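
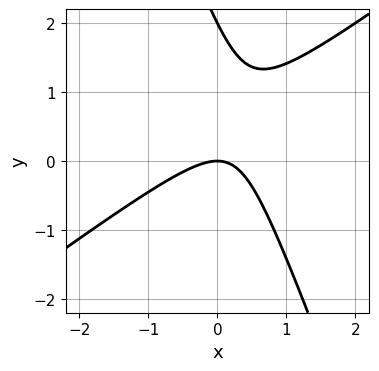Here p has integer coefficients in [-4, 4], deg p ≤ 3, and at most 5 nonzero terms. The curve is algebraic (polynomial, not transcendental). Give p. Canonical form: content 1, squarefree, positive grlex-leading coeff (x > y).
2*x^2 - 2*x*y - y^2 + 2*y

1. The degree is 2 — no degree-1 curve has this shape.
2. Observable constraints: the y-axis gridline crossings are at y ∈ {0, 2}; one x-axis crossing is at x = 0.
3. Solving for integer coefficients yields p as stated.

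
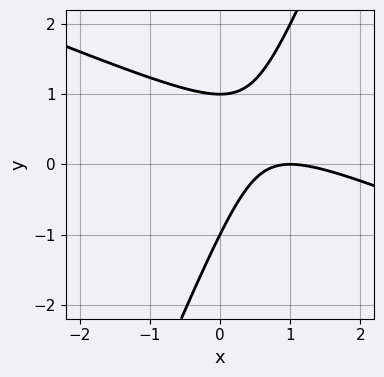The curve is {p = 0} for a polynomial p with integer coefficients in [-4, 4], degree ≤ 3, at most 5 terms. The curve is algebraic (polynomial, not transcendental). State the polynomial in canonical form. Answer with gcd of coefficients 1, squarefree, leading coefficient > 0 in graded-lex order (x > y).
x^2 + 2*x*y - y^2 - 2*x + 1

Degree: no degree-1 curve has this shape, so deg p = 2.
Reading off the gridlines: one x-axis crossing is at x = 1; among the integer gridlines, it crosses the y-axis at y ∈ {-1, 1}.
Matching integer coefficients to the picture gives p.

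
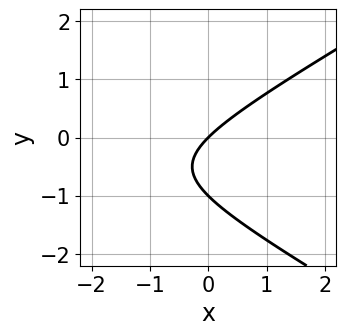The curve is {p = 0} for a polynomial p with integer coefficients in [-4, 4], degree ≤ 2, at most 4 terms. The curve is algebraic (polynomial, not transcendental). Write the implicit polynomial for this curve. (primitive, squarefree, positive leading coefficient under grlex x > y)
x^2 - 3*y^2 + 3*x - 3*y

(a) deg p = 2.
(b) From the axis intercepts and sections: one x-axis crossing is at x = 0; the y-axis gridline crossings are at y ∈ {-1, 0}.
(c) The integer polynomial consistent with all of this is the stated p.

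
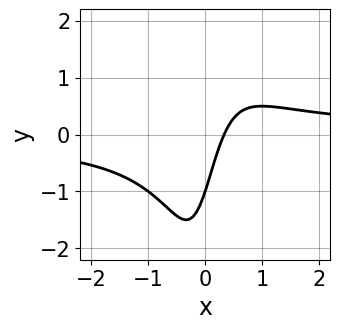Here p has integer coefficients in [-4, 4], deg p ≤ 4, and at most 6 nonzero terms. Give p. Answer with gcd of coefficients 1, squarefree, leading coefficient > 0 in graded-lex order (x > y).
3*x^2*y - 3*x + y + 1

1. deg p = 3. No degree-2 curve has this shape.
2. From the axis intercepts and sections: it meets the y-axis at y = -1 (among the integer gridlines).
3. Assembling these constraints gives the stated polynomial.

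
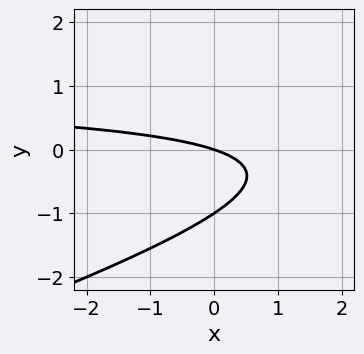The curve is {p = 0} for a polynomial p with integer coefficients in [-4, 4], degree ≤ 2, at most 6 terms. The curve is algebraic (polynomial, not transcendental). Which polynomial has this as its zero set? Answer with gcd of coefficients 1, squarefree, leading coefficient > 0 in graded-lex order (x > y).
x*y - 3*y^2 - x - 3*y

1. Degree: no degree-1 curve has this shape, so deg p = 2.
2. Against the integer gridlines: it crosses the x-axis at the gridline x = 0; among the integer gridlines, it crosses the y-axis at y ∈ {-1, 0}.
3. Solving for integer coefficients yields p as stated.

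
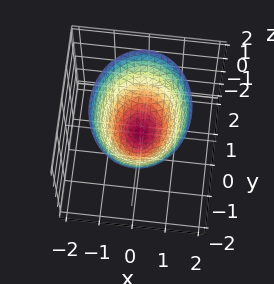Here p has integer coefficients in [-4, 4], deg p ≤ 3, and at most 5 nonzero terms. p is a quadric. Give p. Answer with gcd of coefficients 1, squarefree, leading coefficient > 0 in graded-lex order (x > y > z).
1. deg p = 2. A paraboloid; a quadric.
2. Symmetries: it's symmetric under y → −y, forcing even powers of y; it's symmetric under x → −x, forcing even powers of x.
3. Reading off the gridlines: it crosses the z-axis at the gridline z = 0; it crosses the y-axis at the gridline y = 0.
4. Together with the visible shape, these determine p as stated.

3*x^2 + 2*y^2 - 3*z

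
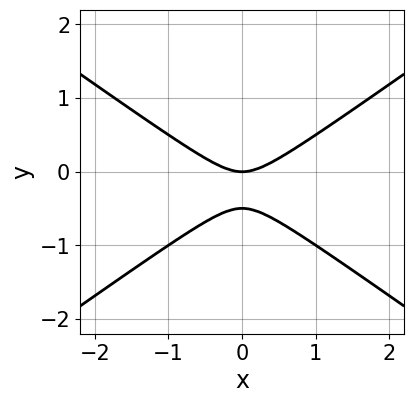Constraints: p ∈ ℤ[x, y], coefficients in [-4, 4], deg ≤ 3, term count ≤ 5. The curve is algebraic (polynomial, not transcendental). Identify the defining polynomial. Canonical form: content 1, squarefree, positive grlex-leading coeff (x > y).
Degree: a generic line meets the curve in up to 2 points, so deg p = 2.
Symmetries: it's symmetric under x → −x, forcing even powers of x.
Observable constraints: it meets the y-axis at y = 0 (among the integer gridlines); one x-axis crossing is at x = 0.
Together with the visible shape, these determine p as stated.

x^2 - 2*y^2 - y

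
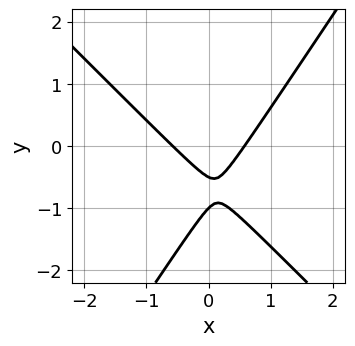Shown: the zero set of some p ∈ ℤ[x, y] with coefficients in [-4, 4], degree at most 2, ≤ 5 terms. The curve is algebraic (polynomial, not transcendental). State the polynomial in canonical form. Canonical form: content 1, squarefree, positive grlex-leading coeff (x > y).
(a) Degree: no degree-1 curve has this shape, so deg p = 2.
(b) Checking where it meets the axes: one y-axis crossing is at y = -1.
(c) Matching integer coefficients to the picture gives p.

3*x^2 + x*y - 2*y^2 - 3*y - 1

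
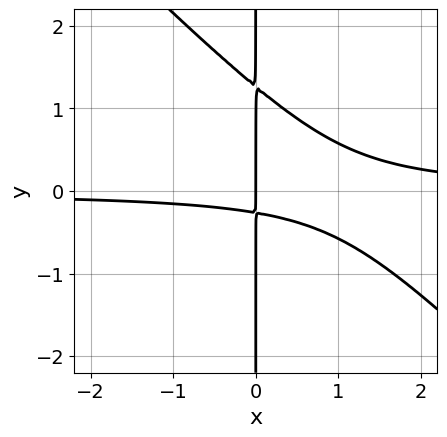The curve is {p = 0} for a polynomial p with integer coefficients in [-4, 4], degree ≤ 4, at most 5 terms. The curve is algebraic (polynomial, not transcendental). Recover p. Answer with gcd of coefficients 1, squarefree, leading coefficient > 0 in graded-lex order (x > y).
First, degree: the shape is more complex than any degree-2 curve, so deg p = 3.
Next, against the integer gridlines: it crosses the x-axis at the gridline x = 0; the visible y-axis segment lies entirely on the curve.
Finally, the integer polynomial consistent with all of this is the stated p.

3*x^2*y + 3*x*y^2 - 3*x*y - x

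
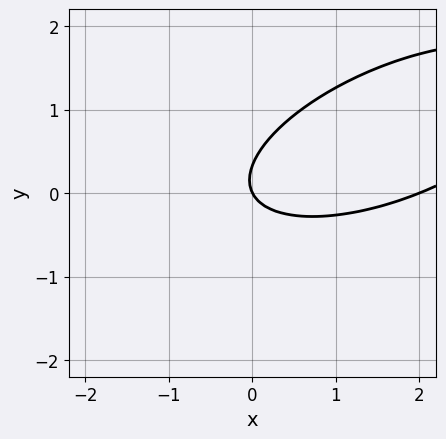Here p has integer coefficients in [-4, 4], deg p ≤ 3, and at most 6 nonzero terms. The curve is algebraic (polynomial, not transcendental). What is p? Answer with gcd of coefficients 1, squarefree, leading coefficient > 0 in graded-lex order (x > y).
x^2 - 2*x*y + 3*y^2 - 2*x - y

(a) deg p = 2. The shape is more complex than any degree-1 curve.
(b) From the visible intercepts: it meets the y-axis at y = 0 (among the integer gridlines); the x-axis gridline crossings are at x ∈ {0, 2}.
(c) Assembling these constraints gives the stated polynomial.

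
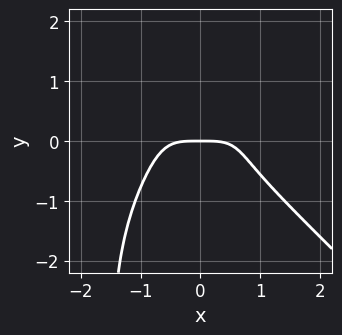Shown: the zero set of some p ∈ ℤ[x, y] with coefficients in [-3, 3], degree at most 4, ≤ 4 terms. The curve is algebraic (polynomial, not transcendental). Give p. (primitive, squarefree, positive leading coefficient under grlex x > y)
First, deg p = 4. A generic line meets the curve in up to 4 points.
Next, from the visible intercepts: one x-axis crossing is at x = 0; it meets the y-axis at y = 0 (among the integer gridlines).
Finally, the integer polynomial consistent with all of this is the stated p.

2*x^4 + 2*x*y^3 + 3*y^3 + 2*y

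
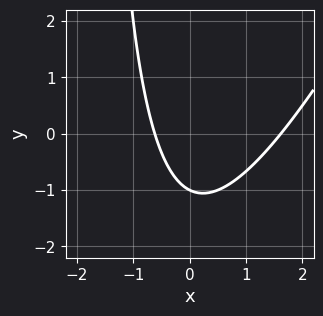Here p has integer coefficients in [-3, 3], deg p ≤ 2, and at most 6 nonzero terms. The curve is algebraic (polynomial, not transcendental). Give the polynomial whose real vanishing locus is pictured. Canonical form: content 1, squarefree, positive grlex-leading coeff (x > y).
Degree: no degree-1 curve has this shape, so deg p = 2.
Checking where it meets the axes: it crosses the y-axis at the gridline y = -1.
These observations pin down the coefficients.

2*x^2 - x*y - 2*x - 2*y - 2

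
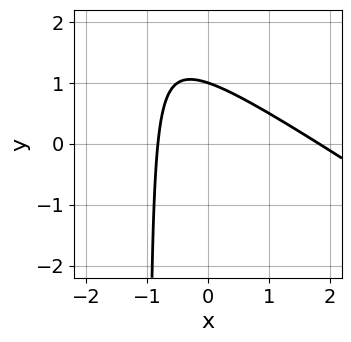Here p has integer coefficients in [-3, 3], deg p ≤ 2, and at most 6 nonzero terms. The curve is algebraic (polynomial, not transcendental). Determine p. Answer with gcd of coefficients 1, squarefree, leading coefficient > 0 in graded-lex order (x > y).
1. deg p = 2.
2. Against the integer gridlines: it crosses the y-axis at the gridline y = 1.
3. These observations pin down the coefficients.

2*x^2 + 3*x*y - 2*x + 3*y - 3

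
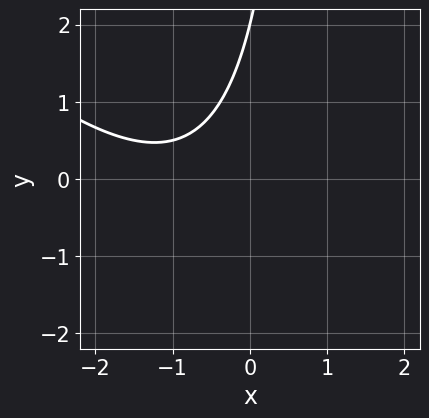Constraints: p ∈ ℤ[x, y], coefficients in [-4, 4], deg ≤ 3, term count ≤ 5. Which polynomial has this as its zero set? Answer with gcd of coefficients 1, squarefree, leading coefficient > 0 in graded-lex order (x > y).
First, deg p = 2. No degree-1 curve has this shape.
Then, from the visible intercepts: no x-intercept at any integer in the box; one y-axis crossing is at y = 2.
Finally, fitting integer coefficients to these (and the overall shape) gives p.

x^2 + x*y + 2*x - y + 2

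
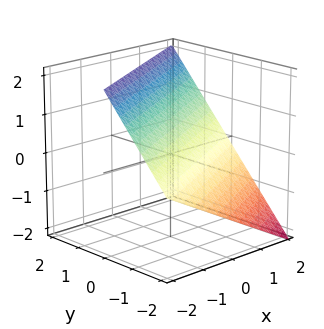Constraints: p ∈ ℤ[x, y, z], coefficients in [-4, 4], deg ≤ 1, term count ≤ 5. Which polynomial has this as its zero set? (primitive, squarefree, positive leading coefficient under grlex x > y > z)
x - 2*y + 2*z - 2

First, degree: every cross-section is a straight line — this is a plane, so deg p = 1.
Next, from the axis intercepts and sections: it meets the z-axis at z = 1 (among the integer gridlines); it crosses the y-axis at the gridline y = -1.
Finally, matching integer coefficients to the picture gives p.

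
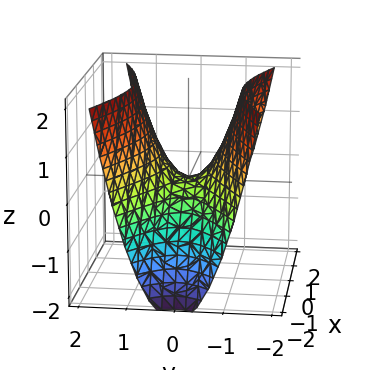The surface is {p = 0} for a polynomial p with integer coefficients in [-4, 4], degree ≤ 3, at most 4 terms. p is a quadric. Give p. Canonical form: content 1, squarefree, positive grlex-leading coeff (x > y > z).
First, deg p = 2. A hyperbolic paraboloid; a quadric.
Then, symmetries: mirror symmetry x ↦ −x ⇒ only even powers of x; it's symmetric under y → −y, forcing even powers of y.
Next, from the visible intercepts: it crosses the z-axis at the gridline z = 0; it meets the y-axis at y = 0 (among the integer gridlines); it crosses the x-axis at the gridline x = 0.
Finally, the integer polynomial consistent with all of this is the stated p.

x^2 - 3*y^2 + 2*z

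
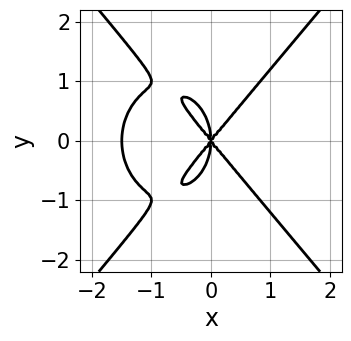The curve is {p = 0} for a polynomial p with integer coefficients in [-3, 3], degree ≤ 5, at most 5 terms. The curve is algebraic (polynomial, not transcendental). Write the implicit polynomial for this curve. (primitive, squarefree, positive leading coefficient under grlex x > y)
1. Degree: a generic line meets the curve in up to 4 points, so deg p = 4.
2. Symmetries: mirror symmetry y ↦ −y ⇒ only even powers of y.
3. Reading off the gridlines: one y-axis crossing is at y = 0; it crosses the x-axis at the gridline x = 0.
4. Together with the visible shape, these determine p as stated.

2*x^4 - y^4 + 3*x^3 - 2*x*y^2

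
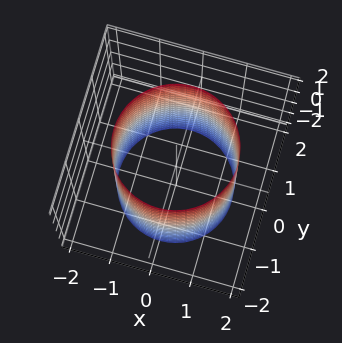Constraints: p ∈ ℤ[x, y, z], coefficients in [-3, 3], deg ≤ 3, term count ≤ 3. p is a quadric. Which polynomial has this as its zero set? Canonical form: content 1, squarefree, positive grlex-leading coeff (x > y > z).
(a) Degree: a cylinder; a quadric, so deg p = 2.
(b) Symmetry: the surface is invariant under rotation about z: p = q(x² + y², z); it's symmetric under z → −z, forcing even powers of z.
(c) From the visible intercepts: the surface avoids every integer z-axis point in the box; a circular section at z = 1 has radius between 1 and 2.
(d) Matching integer coefficients to the picture gives p.

x^2 + y^2 - 2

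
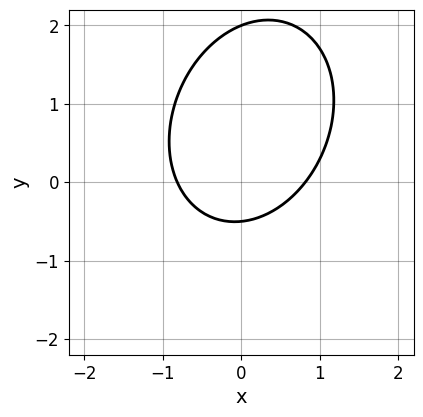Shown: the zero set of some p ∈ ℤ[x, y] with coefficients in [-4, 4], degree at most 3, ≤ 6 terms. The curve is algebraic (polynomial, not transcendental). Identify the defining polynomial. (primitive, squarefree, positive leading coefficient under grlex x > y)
The degree is 2 — a generic line meets the curve in up to 2 points.
Reading off the gridlines: one y-axis crossing is at y = 2.
Putting this together gives p.

3*x^2 - x*y + 2*y^2 - 3*y - 2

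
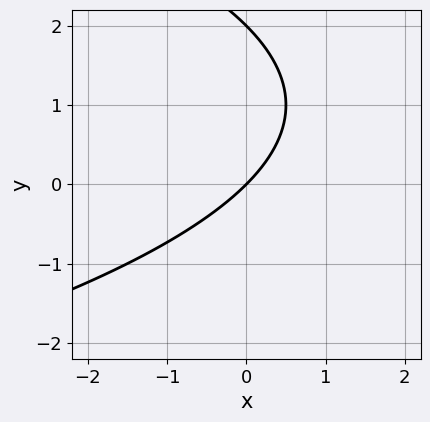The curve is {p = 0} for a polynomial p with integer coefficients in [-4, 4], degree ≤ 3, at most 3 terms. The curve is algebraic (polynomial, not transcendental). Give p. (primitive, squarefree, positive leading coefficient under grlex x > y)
y^2 + 2*x - 2*y

Degree: a generic line meets the curve in up to 2 points, so deg p = 2.
Checking where it meets the axes: the y-axis gridline crossings are at y ∈ {0, 2}; it crosses the x-axis at the gridline x = 0.
Matching integer coefficients to the picture gives p.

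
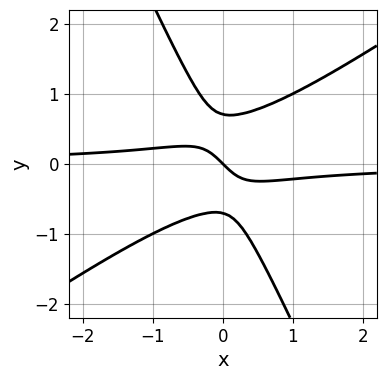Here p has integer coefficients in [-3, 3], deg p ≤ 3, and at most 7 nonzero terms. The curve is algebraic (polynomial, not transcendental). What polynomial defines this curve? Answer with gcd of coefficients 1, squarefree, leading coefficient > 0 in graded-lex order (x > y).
Degree: a generic line meets the curve in up to 3 points, so deg p = 3.
Observable constraints: it crosses the x-axis at the gridline x = 0; it meets the y-axis at y = 0 (among the integer gridlines).
Matching integer coefficients to the picture gives p.

3*x^2*y - 3*x*y^2 - 2*y^3 + x + y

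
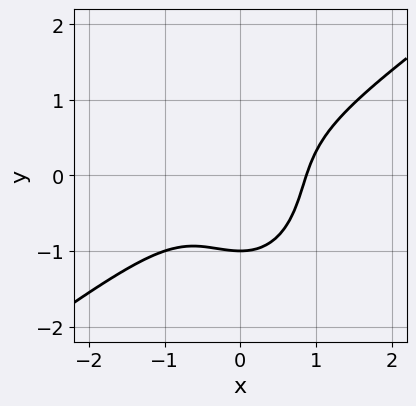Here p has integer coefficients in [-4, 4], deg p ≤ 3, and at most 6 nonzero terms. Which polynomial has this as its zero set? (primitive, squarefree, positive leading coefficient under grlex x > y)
(a) The degree is 3 — a generic line meets the curve in up to 3 points.
(b) Checking where it meets the axes: it crosses the y-axis at the gridline y = -1.
(c) Together with the visible shape, these determine p as stated.

3*x^3 - 3*x^2*y - 2*y^3 - 2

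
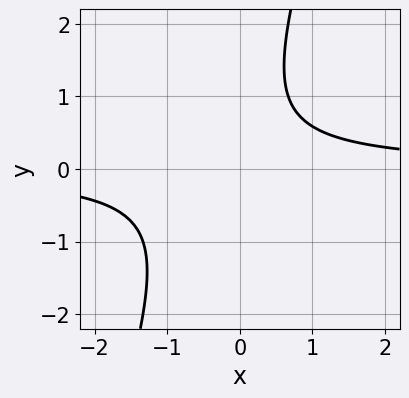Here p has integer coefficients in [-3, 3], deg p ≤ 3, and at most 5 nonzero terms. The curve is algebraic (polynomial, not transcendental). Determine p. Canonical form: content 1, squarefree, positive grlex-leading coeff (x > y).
1. The degree is 2 — the shape is more complex than any degree-1 curve.
2. From the visible intercepts: no y-intercept at any integer in the box; the curve avoids every integer x-axis point in the box.
3. Solving for integer coefficients yields p as stated.

3*x*y - y^2 + y - 2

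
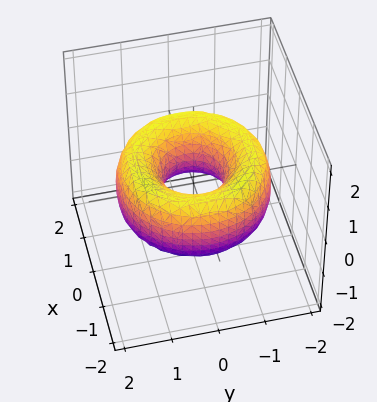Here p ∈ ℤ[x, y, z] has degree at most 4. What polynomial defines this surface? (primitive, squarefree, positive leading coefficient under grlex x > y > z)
x^4 + 2*x^2*y^2 + y^4 - 3*x^2 - 3*y^2 + 2*z^2 + 1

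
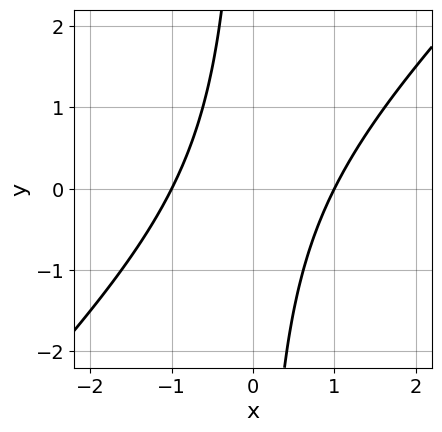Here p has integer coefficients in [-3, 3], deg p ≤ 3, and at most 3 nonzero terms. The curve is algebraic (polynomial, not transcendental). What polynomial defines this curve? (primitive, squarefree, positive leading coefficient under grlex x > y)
(a) The degree is 2 — a generic line meets the curve in up to 2 points.
(b) Against the integer gridlines: among the integer gridlines, it crosses the x-axis at x ∈ {-1, 1}; it misses every integer gridline on the y-axis.
(c) Together with the visible shape, these determine p as stated.

x^2 - x*y - 1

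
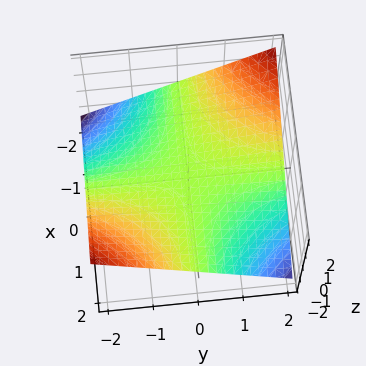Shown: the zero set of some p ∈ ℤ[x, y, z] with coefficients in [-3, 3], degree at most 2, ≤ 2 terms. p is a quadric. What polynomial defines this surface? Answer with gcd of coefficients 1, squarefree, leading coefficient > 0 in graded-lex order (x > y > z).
x*y + 3*z

First, the degree is 2 — a saddle surface; a quadric.
Next, observable constraints: one z-axis crossing is at z = 0; the visible x-axis segment lies entirely on the surface; the visible y-axis segment lies entirely on the surface.
Finally, assembling these constraints gives the stated polynomial.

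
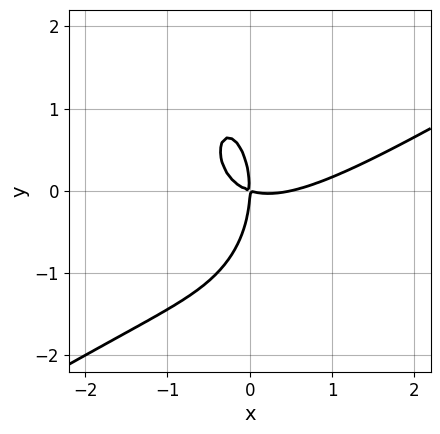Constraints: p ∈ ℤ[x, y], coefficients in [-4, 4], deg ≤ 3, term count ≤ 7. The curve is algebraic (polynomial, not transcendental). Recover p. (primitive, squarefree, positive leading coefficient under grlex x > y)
2*x^3 - 3*x^2*y - y^3 - x^2 - 3*x*y

deg p = 3.
From the axis intercepts and sections: one y-axis crossing is at y = 0; it meets the x-axis at x = 0 (among the integer gridlines).
These observations pin down the coefficients.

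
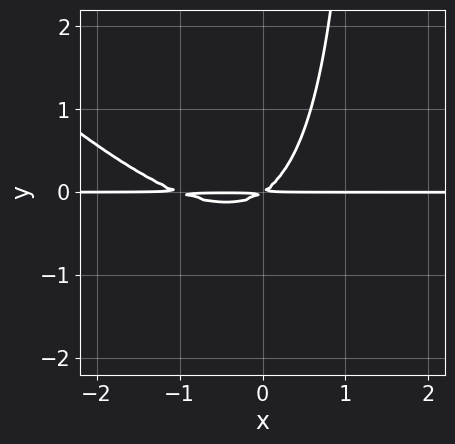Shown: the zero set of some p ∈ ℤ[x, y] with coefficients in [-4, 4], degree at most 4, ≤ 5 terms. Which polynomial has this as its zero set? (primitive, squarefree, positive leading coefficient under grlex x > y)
1. Degree: no degree-2 curve has this shape, so deg p = 3.
2. From the visible intercepts: the visible x-axis segment lies entirely on the curve.
3. Matching integer coefficients to the picture gives p.

2*x^2*y + 2*x*y^2 + 2*x*y - 3*y^2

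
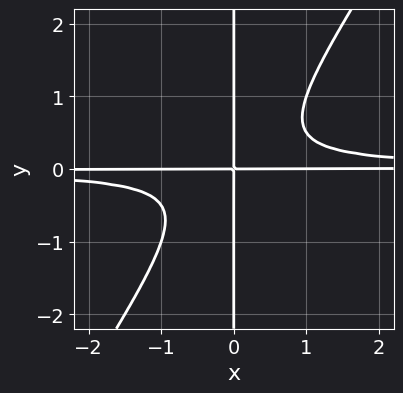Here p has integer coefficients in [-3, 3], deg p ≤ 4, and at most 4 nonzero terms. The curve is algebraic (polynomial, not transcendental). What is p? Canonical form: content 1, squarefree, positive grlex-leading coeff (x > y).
3*x^2*y^2 - 2*x*y^3 - x*y

Degree: a generic line meets the curve in up to 4 points, so deg p = 4.
Checking where it meets the axes: every point of the x-axis in the box is on the curve; every point of the y-axis in the box is on the curve.
Solving for integer coefficients yields p as stated.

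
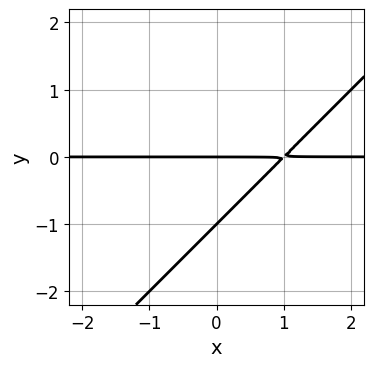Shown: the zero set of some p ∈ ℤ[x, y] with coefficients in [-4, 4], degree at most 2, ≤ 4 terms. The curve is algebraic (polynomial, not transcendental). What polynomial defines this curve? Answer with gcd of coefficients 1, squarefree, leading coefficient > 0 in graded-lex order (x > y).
(a) The degree is 2 — the shape is more complex than any degree-1 curve.
(b) Against the integer gridlines: the y-axis gridline crossings are at y ∈ {-1, 0}; every point of the x-axis in the box is on the curve.
(c) Solving for integer coefficients yields p as stated.

x*y - y^2 - y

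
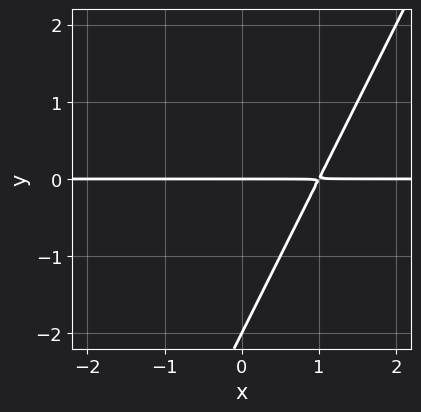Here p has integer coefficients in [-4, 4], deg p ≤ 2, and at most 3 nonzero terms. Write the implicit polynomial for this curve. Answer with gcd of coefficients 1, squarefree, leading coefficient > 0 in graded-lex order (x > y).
deg p = 2.
Reading off the gridlines: the y-axis gridline crossings are at y ∈ {-2, 0}; the visible x-axis segment lies entirely on the curve.
The integer polynomial consistent with all of this is the stated p.

2*x*y - y^2 - 2*y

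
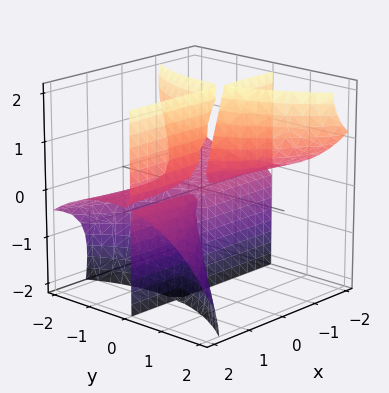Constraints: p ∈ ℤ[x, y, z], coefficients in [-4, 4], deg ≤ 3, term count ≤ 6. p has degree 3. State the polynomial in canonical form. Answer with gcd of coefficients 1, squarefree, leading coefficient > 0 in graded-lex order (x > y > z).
3*x*y*z + y^3 + y*z^2 + y^2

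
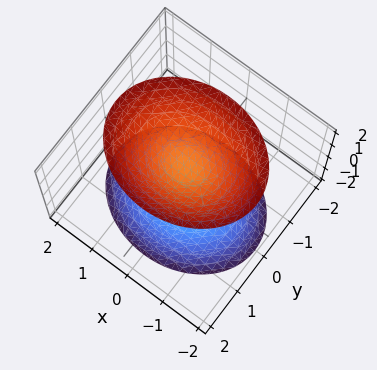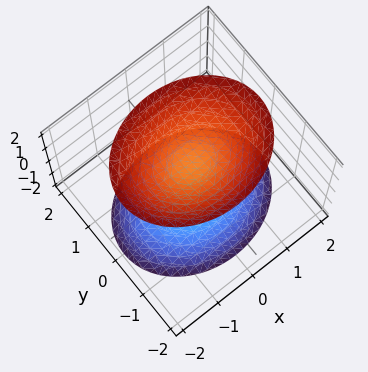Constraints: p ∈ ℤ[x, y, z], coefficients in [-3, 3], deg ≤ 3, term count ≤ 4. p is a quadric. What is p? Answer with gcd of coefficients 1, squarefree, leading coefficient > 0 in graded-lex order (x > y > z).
(a) I count 2 distinct pieces. Treating them together as one polynomial.
(b) Degree: two sheets facing apart; a quadric, so deg p = 2.
(c) Symmetries: it's symmetric under x → −x, forcing even powers of x; the y ↦ −y reflection is a symmetry, so y appears only in even powers; it's symmetric under z → −z, forcing even powers of z.
(d) From the axis intercepts and sections: it misses every integer gridline on the x-axis; the z-axis gridline crossings are at z ∈ {-1, 1}; it misses every integer gridline on the y-axis.
(e) These observations pin down the coefficients.

2*x^2 + 3*y^2 - 2*z^2 + 2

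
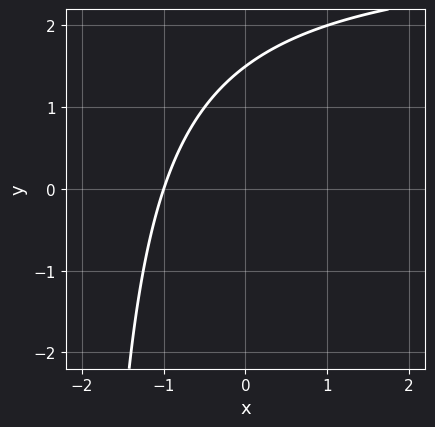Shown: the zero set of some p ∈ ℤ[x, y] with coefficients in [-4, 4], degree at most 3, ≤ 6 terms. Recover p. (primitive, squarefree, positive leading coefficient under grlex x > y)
x*y - 3*x + 2*y - 3

The degree is 2 — a generic line meets the curve in up to 2 points.
From the axis intercepts and sections: it crosses the x-axis at the gridline x = -1.
Assembling these constraints gives the stated polynomial.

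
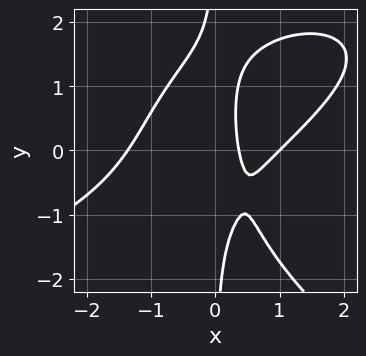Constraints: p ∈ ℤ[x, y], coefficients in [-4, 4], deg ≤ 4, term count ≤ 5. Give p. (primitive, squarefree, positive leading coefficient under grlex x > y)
x*y^3 + 2*x^3 - 3*x^2*y - 3*x + 1

(a) Degree: a generic line meets the curve in up to 4 points, so deg p = 4.
(b) From the visible intercepts: the curve avoids every integer y-axis point in the box; one x-axis crossing is at x = 1.
(c) The integer polynomial consistent with all of this is the stated p.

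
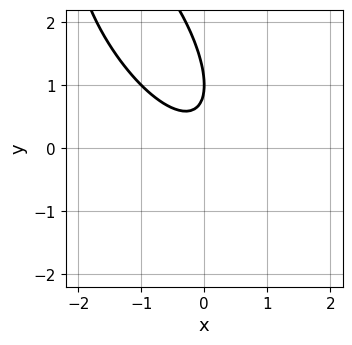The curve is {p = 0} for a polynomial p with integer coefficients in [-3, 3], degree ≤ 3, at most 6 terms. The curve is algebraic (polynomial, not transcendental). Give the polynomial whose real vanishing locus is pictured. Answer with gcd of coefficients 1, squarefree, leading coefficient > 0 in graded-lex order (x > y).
1. The degree is 2 — a generic line meets the curve in up to 2 points.
2. From the axis intercepts and sections: it meets the y-axis at y = 1 (among the integer gridlines); no x-intercept at any integer in the box.
3. Putting this together gives p.

2*x^2 + 2*x*y + y^2 - 2*y + 1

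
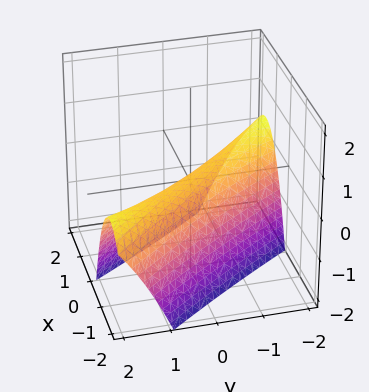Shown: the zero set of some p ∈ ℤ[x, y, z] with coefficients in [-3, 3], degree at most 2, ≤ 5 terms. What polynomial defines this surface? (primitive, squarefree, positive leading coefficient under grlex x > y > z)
First, degree: a generic line meets the surface in up to 2 points, so deg p = 2.
Then, from the visible intercepts: it crosses the x-axis at the gridline x = 0; one y-axis crossing is at y = 0.
Finally, solving for integer coefficients yields p as stated.

2*x^2 + 3*x*y + y^2 + 2*z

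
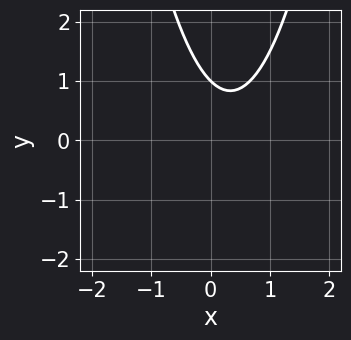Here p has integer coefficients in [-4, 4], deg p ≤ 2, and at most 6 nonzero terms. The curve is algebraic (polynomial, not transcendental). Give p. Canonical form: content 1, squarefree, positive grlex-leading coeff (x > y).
1. Degree: the shape is more complex than any degree-1 curve, so deg p = 2.
2. From the axis intercepts and sections: the curve avoids every integer x-axis point in the box; it meets the y-axis at y = 1 (among the integer gridlines).
3. The integer polynomial consistent with all of this is the stated p.

3*x^2 - 2*x - 2*y + 2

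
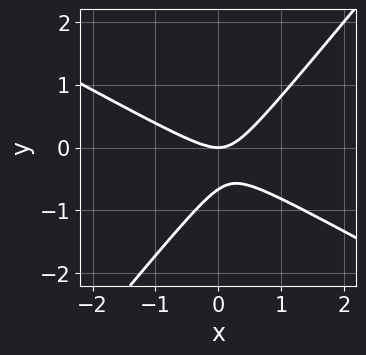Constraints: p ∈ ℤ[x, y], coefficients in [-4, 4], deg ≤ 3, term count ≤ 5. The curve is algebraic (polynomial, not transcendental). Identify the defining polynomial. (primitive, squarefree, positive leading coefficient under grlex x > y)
First, degree: no degree-1 curve has this shape, so deg p = 2.
Then, checking where it meets the axes: it crosses the y-axis at the gridline y = 0; one x-axis crossing is at x = 0.
Finally, fitting integer coefficients to these (and the overall shape) gives p.

2*x^2 + 2*x*y - 3*y^2 - 2*y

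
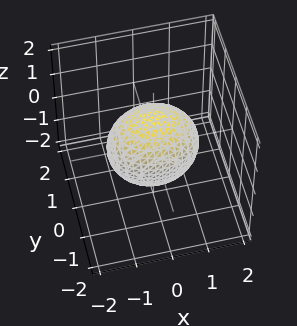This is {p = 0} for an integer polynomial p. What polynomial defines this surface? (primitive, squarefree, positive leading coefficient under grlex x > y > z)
2*x^2 + 3*y^2 + 2*z^2 - 3

(a) Degree: a closed, bounded, convex surface; a quadric, so deg p = 2.
(b) Symmetries: it's symmetric under y → −y, forcing even powers of y; the z ↦ −z reflection is a symmetry, so z appears only in even powers; the x ↦ −x reflection is a symmetry, so x appears only in even powers.
(c) From the axis intercepts and sections: among the integer gridlines, it crosses the y-axis at y ∈ {-1, 1}.
(d) Together with the visible shape, these determine p as stated.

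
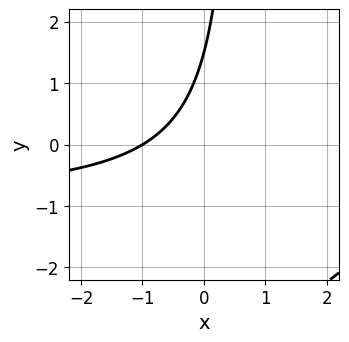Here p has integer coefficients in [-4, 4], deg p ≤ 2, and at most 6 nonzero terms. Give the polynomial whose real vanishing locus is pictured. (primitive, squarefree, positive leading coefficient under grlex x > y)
3*x*y + 3*x - 2*y + 3

(a) Degree: the shape is more complex than any degree-1 curve, so deg p = 2.
(b) From the visible intercepts: one x-axis crossing is at x = -1.
(c) Putting this together gives p.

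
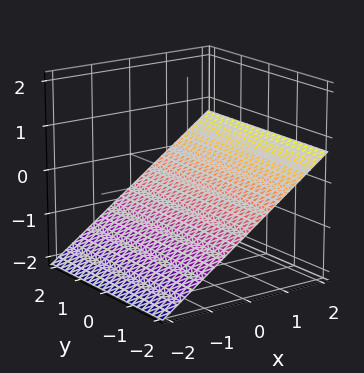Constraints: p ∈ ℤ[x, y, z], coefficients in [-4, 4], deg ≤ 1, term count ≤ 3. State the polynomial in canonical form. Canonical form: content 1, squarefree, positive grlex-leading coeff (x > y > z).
1. Degree: the surface is flat (a plane), so deg p = 1.
2. From the visible intercepts: one x-axis crossing is at x = 1; it misses every integer gridline on the y-axis.
3. Putting this together gives p.

2*x - 3*z - 2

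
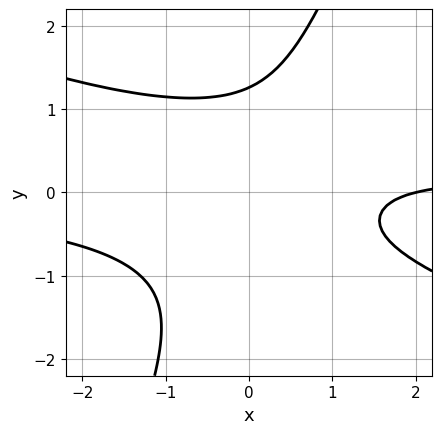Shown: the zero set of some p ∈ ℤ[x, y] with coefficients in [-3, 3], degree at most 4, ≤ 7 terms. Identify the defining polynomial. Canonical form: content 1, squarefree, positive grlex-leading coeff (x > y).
1. The degree is 3 — a generic line meets the curve in up to 3 points.
2. From the axis intercepts and sections: it meets the x-axis at x = 2 (among the integer gridlines).
3. The integer polynomial consistent with all of this is the stated p.

x^2*y + 2*x*y^2 - y^3 - x + 2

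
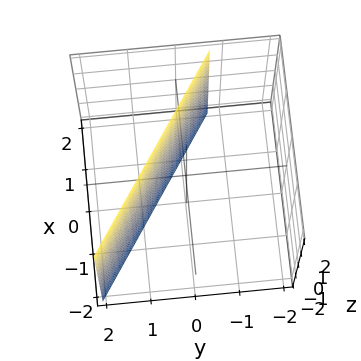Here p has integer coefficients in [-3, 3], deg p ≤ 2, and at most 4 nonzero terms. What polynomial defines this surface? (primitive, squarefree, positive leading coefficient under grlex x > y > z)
1. deg p = 1. Every cross-section is a straight line — this is a plane.
2. From the visible intercepts: no z-intercept at any integer in the box; one x-axis crossing is at x = 1.
3. The integer polynomial consistent with all of this is the stated p.

2*x + 3*y - 2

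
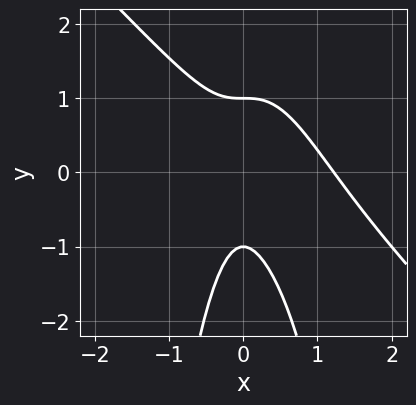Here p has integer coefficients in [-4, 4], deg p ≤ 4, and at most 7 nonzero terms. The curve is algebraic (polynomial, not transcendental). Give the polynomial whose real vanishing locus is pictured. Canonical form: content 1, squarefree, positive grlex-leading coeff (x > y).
Degree: no degree-2 curve has this shape, so deg p = 3.
From the axis intercepts and sections: among the integer gridlines, it crosses the y-axis at y ∈ {-1, 1}.
Together with the visible shape, these determine p as stated.

3*x^3 + 3*x^2*y - 3*x^2 + y^2 - 1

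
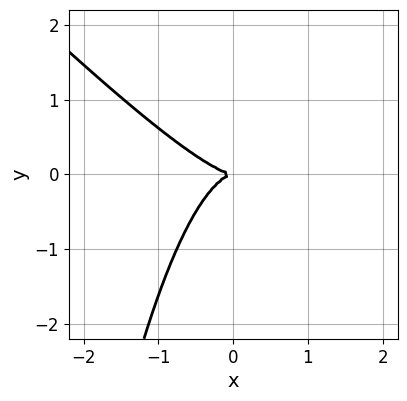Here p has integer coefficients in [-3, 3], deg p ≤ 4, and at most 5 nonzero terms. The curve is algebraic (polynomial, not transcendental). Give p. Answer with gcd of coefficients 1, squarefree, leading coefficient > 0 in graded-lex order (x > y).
x^3 + x^2*y + y^2

First, degree: no degree-2 curve has this shape, so deg p = 3.
Next, reading off the gridlines: it crosses the y-axis at the gridline y = 0; it meets the x-axis at x = 0 (among the integer gridlines).
Finally, together with the visible shape, these determine p as stated.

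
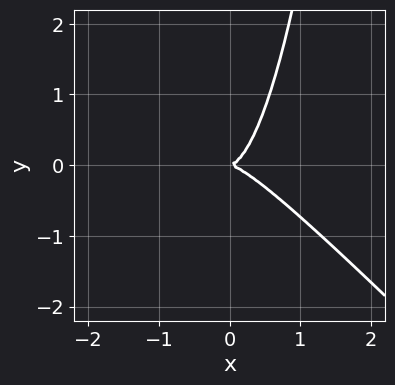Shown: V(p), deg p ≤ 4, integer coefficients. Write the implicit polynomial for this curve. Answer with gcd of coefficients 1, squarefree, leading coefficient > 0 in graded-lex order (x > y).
2*x^3 + 2*x^2*y - y^2

1. deg p = 3.
2. Against the integer gridlines: one x-axis crossing is at x = 0; one y-axis crossing is at y = 0.
3. Assembling these constraints gives the stated polynomial.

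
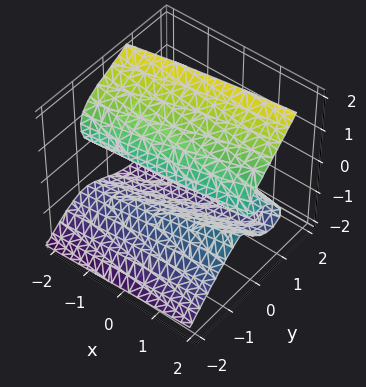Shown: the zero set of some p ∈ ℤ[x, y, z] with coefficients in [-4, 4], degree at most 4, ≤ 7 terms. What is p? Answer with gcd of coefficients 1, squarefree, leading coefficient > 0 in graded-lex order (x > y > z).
(a) Degree: a generic line meets the surface in up to 3 points, so deg p = 3.
(b) Observable constraints: the visible x-axis segment lies entirely on the surface; it meets the y-axis at y = 0 (among the integer gridlines); it crosses the z-axis at the gridline z = 0.
(c) The integer polynomial consistent with all of this is the stated p.

2*y^3 - 2*z^3 - x*z + 3*y*z + 3*z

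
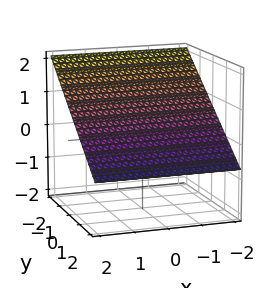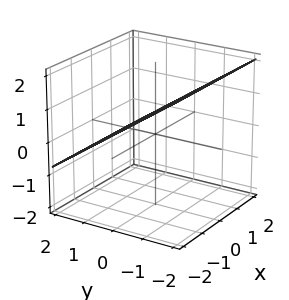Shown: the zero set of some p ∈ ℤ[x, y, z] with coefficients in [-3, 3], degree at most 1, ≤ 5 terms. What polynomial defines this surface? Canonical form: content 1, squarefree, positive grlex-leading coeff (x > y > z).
2*y + 3*z - 2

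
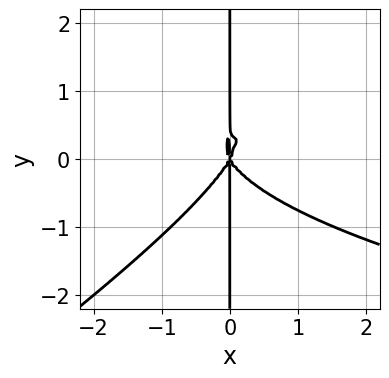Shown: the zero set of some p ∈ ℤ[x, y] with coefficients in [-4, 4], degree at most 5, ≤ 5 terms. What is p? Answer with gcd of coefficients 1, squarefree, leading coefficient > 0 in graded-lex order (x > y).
First, deg p = 4. The shape is more complex than any degree-3 curve.
Then, checking where it meets the axes: it crosses the x-axis at the gridline x = 0; the visible y-axis segment lies entirely on the curve.
Finally, fitting integer coefficients to these (and the overall shape) gives p.

2*x^2*y^2 - 3*x*y^3 - 3*x^3 + x*y^2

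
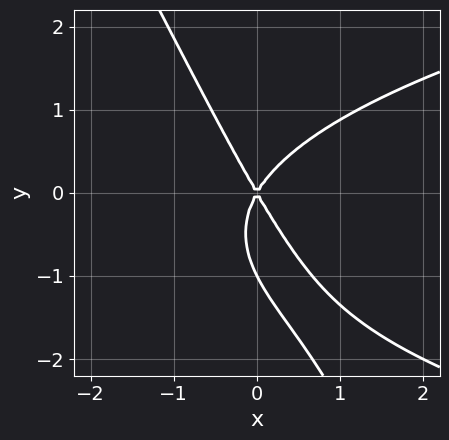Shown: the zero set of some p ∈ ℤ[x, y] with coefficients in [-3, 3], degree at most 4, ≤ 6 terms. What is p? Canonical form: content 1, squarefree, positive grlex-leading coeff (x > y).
Degree: the shape is more complex than any degree-2 curve, so deg p = 3.
From the visible intercepts: among the integer gridlines, it crosses the y-axis at y ∈ {-1, 0}; one x-axis crossing is at x = 0.
Assembling these constraints gives the stated polynomial.

2*x*y^2 + y^3 - 3*x^2 + y^2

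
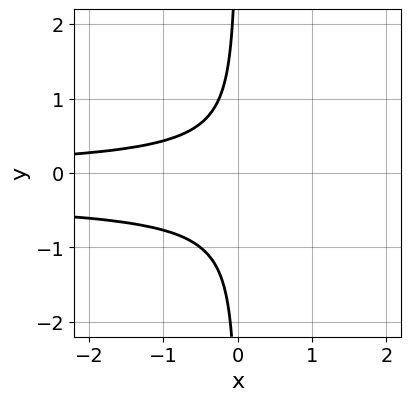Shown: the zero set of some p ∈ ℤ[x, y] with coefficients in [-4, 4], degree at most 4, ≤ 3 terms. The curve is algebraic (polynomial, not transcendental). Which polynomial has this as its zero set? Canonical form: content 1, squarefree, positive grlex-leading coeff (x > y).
3*x*y^2 + x*y + 1

1. The degree is 3 — no degree-2 curve has this shape.
2. From the axis intercepts and sections: the curve avoids every integer y-axis point in the box; it misses every integer gridline on the x-axis.
3. These observations pin down the coefficients.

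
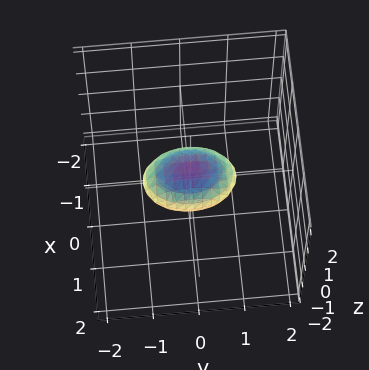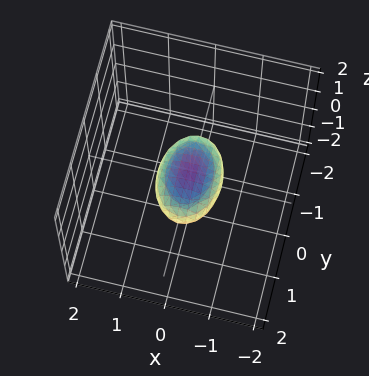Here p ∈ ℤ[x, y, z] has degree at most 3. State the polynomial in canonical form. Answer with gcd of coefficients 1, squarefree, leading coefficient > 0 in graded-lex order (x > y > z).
The degree is 2 — bounded and convex; a quadric.
Symmetries: the x ↦ −x reflection is a symmetry, so x appears only in even powers; the z ↦ −z reflection is a symmetry, so z appears only in even powers; mirror symmetry y ↦ −y ⇒ only even powers of y.
Checking where it meets the axes: the y-axis gridline crossings are at y ∈ {-1, 1}.
Solving for integer coefficients yields p as stated.

2*x^2 + y^2 + 3*z^2 - 1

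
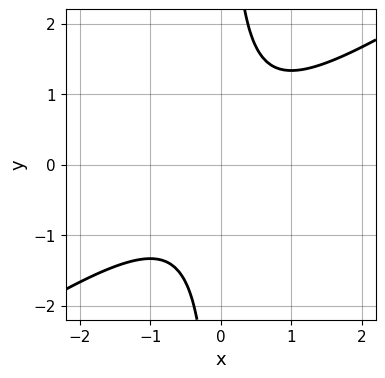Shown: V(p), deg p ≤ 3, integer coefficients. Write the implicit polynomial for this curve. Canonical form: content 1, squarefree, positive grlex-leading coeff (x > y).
First, the degree is 2 — no degree-1 curve has this shape.
Next, observable constraints: the curve avoids every integer x-axis point in the box; it misses every integer gridline on the y-axis.
Finally, fitting integer coefficients to these (and the overall shape) gives p.

2*x^2 - 3*x*y + 2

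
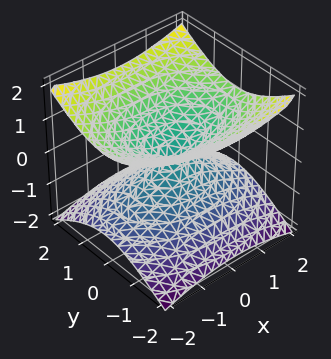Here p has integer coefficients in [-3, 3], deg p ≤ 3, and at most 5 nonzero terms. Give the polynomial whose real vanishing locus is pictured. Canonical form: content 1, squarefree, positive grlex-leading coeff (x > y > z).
x^2 + 2*y^2 - 3*z^2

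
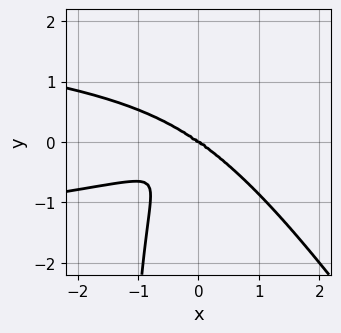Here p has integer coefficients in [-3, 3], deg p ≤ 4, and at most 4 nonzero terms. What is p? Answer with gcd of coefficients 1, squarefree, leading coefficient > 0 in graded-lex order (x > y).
3*x^2*y^2 + 2*x*y^3 + x^3 + 3*y^3

1. deg p = 4. A generic line meets the curve in up to 4 points.
2. Against the integer gridlines: one y-axis crossing is at y = 0; it meets the x-axis at x = 0 (among the integer gridlines).
3. The integer polynomial consistent with all of this is the stated p.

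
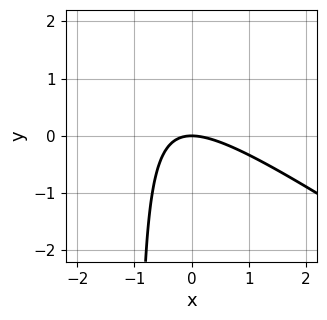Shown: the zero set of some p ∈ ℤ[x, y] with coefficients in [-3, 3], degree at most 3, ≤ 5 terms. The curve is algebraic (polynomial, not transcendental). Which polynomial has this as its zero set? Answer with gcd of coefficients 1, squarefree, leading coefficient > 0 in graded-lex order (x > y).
(a) deg p = 2.
(b) From the axis intercepts and sections: it meets the x-axis at x = 0 (among the integer gridlines); it meets the y-axis at y = 0 (among the integer gridlines).
(c) Matching integer coefficients to the picture gives p.

2*x^2 + 3*x*y + 3*y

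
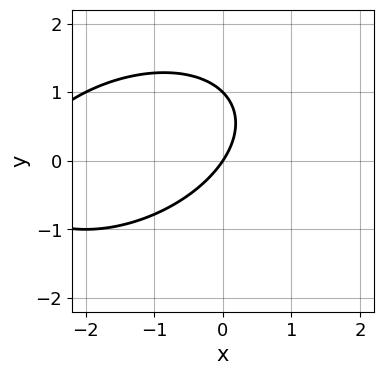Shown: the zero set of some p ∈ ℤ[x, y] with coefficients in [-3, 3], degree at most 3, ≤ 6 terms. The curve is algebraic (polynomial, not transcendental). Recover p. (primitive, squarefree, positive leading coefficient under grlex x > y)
x^2 - x*y + 2*y^2 + 3*x - 2*y

(a) Degree: the shape is more complex than any degree-1 curve, so deg p = 2.
(b) Checking where it meets the axes: among the integer gridlines, it crosses the y-axis at y ∈ {0, 1}; it meets the x-axis at x = 0 (among the integer gridlines).
(c) Fitting integer coefficients to these (and the overall shape) gives p.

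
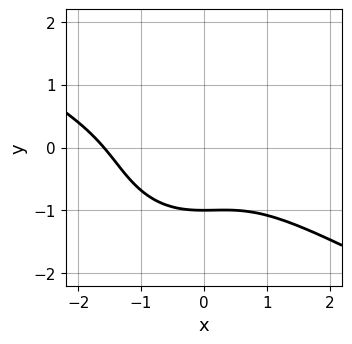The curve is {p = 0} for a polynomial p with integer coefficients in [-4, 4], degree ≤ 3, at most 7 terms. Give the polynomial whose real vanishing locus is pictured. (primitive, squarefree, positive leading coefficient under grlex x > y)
2*x^3 + 3*x^2*y + 3*y^3 + 2*x^2 + 3

The degree is 3 — a generic line meets the curve in up to 3 points.
Observable constraints: it crosses the y-axis at the gridline y = -1.
Matching integer coefficients to the picture gives p.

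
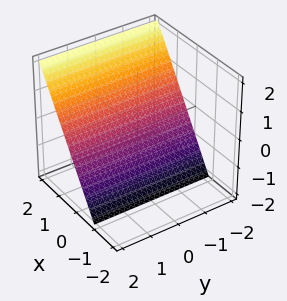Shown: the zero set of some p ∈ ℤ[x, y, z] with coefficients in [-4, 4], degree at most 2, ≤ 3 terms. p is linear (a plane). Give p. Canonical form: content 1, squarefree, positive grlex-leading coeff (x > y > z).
Degree: the surface is flat (a plane), so deg p = 1.
From the visible intercepts: no y-intercept at any integer in the box; it crosses the z-axis at the gridline z = -1.
The integer polynomial consistent with all of this is the stated p.

3*x - 2*z - 2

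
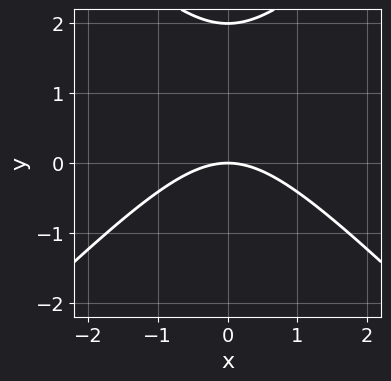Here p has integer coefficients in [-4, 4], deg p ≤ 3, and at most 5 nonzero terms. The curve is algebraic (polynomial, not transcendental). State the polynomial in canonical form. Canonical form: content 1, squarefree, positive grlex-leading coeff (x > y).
First, deg p = 2. The shape is more complex than any degree-1 curve.
Then, symmetries: mirror symmetry x ↦ −x ⇒ only even powers of x.
Then, against the integer gridlines: it crosses the x-axis at the gridline x = 0; among the integer gridlines, it crosses the y-axis at y ∈ {0, 2}.
Finally, solving for integer coefficients yields p as stated.

x^2 - y^2 + 2*y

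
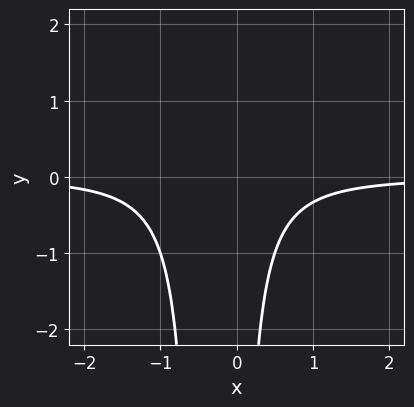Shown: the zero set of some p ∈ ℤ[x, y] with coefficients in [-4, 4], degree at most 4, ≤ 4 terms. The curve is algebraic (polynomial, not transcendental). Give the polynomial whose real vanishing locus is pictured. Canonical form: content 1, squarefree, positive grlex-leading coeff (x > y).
2*x^2*y + x*y + 1

First, the degree is 3 — the shape is more complex than any degree-2 curve.
Next, from the axis intercepts and sections: the curve avoids every integer x-axis point in the box; the curve avoids every integer y-axis point in the box.
Finally, these observations pin down the coefficients.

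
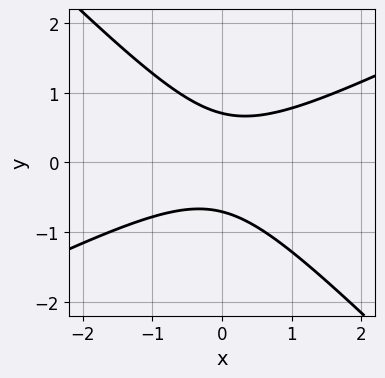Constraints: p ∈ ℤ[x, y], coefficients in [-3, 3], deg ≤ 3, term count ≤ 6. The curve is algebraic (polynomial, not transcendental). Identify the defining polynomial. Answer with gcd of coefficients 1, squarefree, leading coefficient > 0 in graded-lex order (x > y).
x^2 - x*y - 2*y^2 + 1

deg p = 2. The shape is more complex than any degree-1 curve.
From the axis intercepts and sections: the curve avoids every integer x-axis point in the box.
The integer polynomial consistent with all of this is the stated p.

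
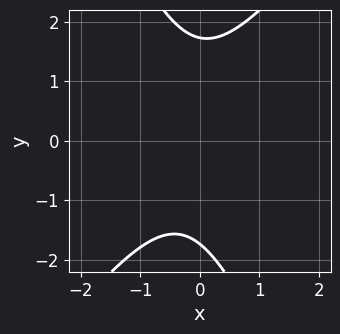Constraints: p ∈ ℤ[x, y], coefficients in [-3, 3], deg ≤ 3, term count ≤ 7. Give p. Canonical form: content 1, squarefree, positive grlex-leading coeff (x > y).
(a) deg p = 2. No degree-1 curve has this shape.
(b) From the visible intercepts: the curve avoids every integer x-axis point in the box.
(c) Solving for integer coefficients yields p as stated.

3*x^2 - x*y - y^2 + x + 3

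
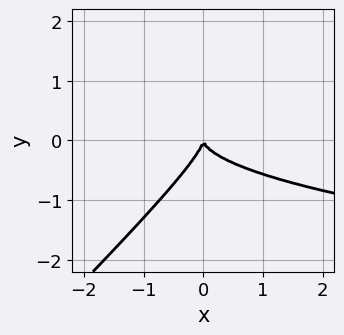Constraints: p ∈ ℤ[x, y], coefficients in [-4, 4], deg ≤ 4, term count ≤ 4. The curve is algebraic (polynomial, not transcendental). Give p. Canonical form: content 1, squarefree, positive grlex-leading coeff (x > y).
1. Degree: no degree-2 curve has this shape, so deg p = 3.
2. Checking where it meets the axes: it meets the x-axis at x = 0 (among the integer gridlines); it crosses the y-axis at the gridline y = 0.
3. Assembling these constraints gives the stated polynomial.

2*x*y^2 - 2*y^3 - x^2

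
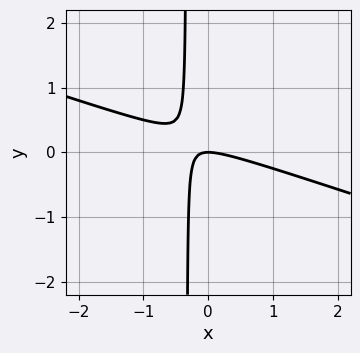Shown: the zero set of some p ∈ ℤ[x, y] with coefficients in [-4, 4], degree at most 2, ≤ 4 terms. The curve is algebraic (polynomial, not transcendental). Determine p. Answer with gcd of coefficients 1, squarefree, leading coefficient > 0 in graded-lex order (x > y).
First, deg p = 2. The shape is more complex than any degree-1 curve.
Next, reading off the gridlines: it meets the y-axis at y = 0 (among the integer gridlines); one x-axis crossing is at x = 0.
Finally, fitting integer coefficients to these (and the overall shape) gives p.

x^2 + 3*x*y + y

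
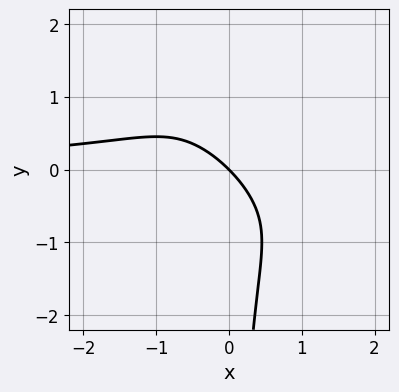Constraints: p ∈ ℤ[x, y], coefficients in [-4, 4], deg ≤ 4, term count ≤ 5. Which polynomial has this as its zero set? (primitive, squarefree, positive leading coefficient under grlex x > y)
3*x^2*y + 3*x*y^2 - 2*x*y + 3*x + 3*y

(a) Degree: the shape is more complex than any degree-2 curve, so deg p = 3.
(b) From the visible intercepts: it meets the y-axis at y = 0 (among the integer gridlines); it crosses the x-axis at the gridline x = 0.
(c) Fitting integer coefficients to these (and the overall shape) gives p.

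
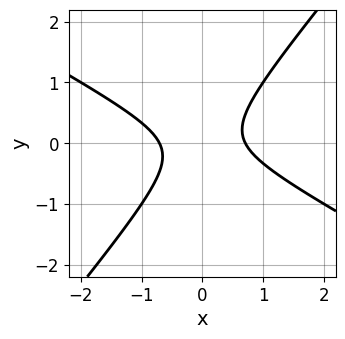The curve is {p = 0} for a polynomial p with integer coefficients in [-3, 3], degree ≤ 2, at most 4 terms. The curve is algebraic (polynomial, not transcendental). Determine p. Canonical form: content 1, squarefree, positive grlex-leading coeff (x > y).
deg p = 2. A generic line meets the curve in up to 2 points.
Reading off the gridlines: it misses every integer gridline on the y-axis.
Putting this together gives p.

2*x^2 + 2*x*y - 3*y^2 - 1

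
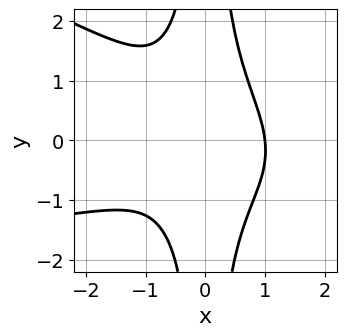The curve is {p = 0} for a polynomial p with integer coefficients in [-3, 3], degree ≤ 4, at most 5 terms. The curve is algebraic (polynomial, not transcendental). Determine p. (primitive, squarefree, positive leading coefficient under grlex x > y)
The degree is 4 — the shape is more complex than any degree-3 curve.
Observable constraints: it misses every integer gridline on the y-axis; it crosses the x-axis at the gridline x = 1.
Matching integer coefficients to the picture gives p.

x^3*y + 3*x^2*y^2 + 3*x^3 - 3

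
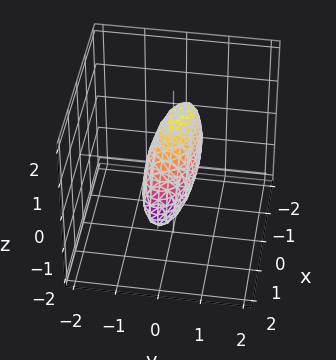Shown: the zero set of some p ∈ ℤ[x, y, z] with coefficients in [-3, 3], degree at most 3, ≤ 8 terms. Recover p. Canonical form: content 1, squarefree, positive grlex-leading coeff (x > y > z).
x^2 + x*y + x*z + 3*y^2 + z^2 - 1

1. Degree: a generic line meets the surface in up to 2 points, so deg p = 2.
2. Observable constraints: the x-axis gridline crossings are at x ∈ {-1, 1}; the z-axis gridline crossings are at z ∈ {-1, 1}.
3. Solving for integer coefficients yields p as stated.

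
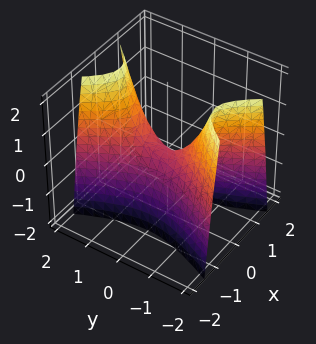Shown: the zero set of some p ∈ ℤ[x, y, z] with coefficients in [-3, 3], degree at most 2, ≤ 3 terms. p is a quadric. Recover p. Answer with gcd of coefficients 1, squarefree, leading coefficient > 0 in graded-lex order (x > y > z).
3*x^2 - y^2 + z

1. deg p = 2. A hyperbolic paraboloid; a quadric.
2. Symmetries: the y ↦ −y reflection is a symmetry, so y appears only in even powers; it's symmetric under x → −x, forcing even powers of x.
3. From the axis intercepts and sections: it meets the y-axis at y = 0 (among the integer gridlines); one x-axis crossing is at x = 0; one z-axis crossing is at z = 0.
4. These observations pin down the coefficients.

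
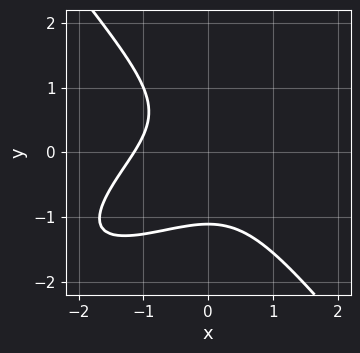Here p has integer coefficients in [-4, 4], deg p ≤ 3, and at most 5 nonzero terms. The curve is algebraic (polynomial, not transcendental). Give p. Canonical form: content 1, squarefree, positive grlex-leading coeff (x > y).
2*x^3 - 3*x^2*y + 3*y^3 - y + 3

1. The degree is 3 — a generic line meets the curve in up to 3 points.
2. Solving for integer coefficients yields p as stated.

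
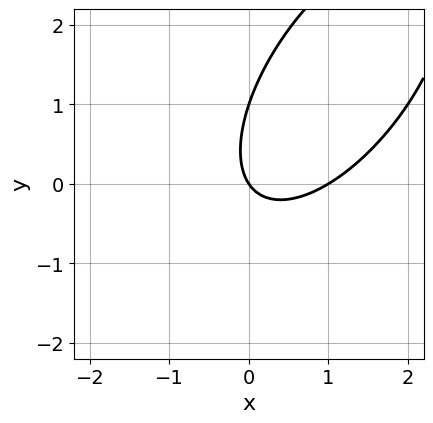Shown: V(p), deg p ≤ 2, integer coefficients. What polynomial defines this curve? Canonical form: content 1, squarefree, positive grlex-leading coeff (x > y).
(a) deg p = 2. A generic line meets the curve in up to 2 points.
(b) From the visible intercepts: the y-axis gridline crossings are at y ∈ {0, 1}; the x-axis gridline crossings are at x ∈ {0, 1}.
(c) Fitting integer coefficients to these (and the overall shape) gives p.

3*x^2 - 3*x*y + 2*y^2 - 3*x - 2*y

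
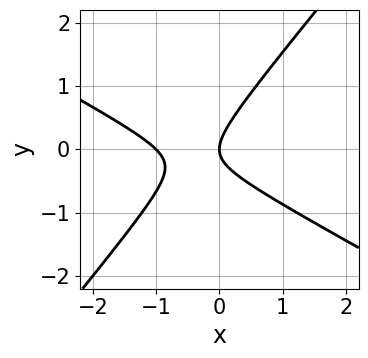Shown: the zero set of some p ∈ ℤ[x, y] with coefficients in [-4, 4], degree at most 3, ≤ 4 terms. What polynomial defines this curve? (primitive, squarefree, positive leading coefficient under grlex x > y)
deg p = 2. No degree-1 curve has this shape.
Checking where it meets the axes: among the integer gridlines, it crosses the x-axis at x ∈ {-1, 0}; it crosses the y-axis at the gridline y = 0.
The integer polynomial consistent with all of this is the stated p.

2*x^2 + 2*x*y - 3*y^2 + 2*x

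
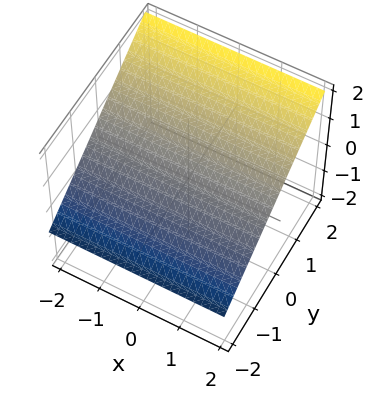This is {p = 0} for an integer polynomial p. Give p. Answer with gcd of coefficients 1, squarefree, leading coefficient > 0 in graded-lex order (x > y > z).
(a) The degree is 1 — every cross-section is a straight line — this is a plane.
(b) Reading off the gridlines: it crosses the y-axis at the gridline y = -1; no x-intercept at any integer in the box.
(c) Together with the visible shape, these determine p as stated.

2*y - 3*z + 2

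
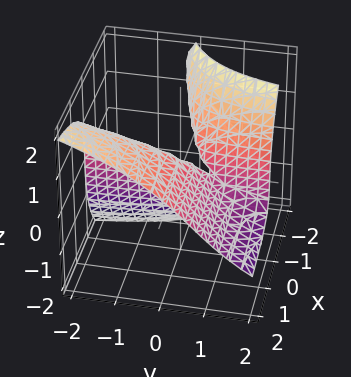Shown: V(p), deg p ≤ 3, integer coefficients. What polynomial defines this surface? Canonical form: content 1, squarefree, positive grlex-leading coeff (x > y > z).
z^3 + 3*x*y + 3*x*z - 2*x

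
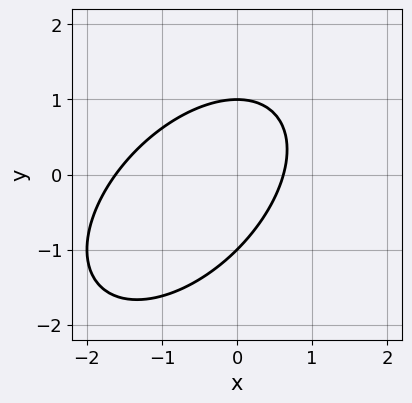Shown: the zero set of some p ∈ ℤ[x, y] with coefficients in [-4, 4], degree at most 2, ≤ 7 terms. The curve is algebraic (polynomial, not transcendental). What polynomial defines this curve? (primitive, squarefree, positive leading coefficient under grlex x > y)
x^2 - x*y + y^2 + x - 1

First, degree: the shape is more complex than any degree-1 curve, so deg p = 2.
Next, from the visible intercepts: among the integer gridlines, it crosses the y-axis at y ∈ {-1, 1}.
Finally, together with the visible shape, these determine p as stated.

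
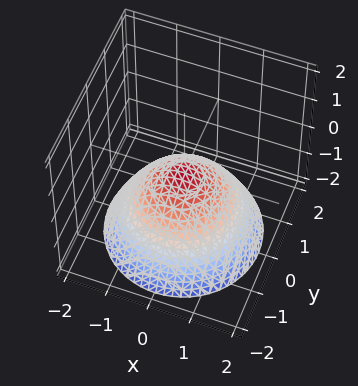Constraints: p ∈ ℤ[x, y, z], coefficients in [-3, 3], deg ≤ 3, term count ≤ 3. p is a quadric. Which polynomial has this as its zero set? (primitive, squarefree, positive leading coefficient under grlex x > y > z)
2*x^2 + 2*y^2 + 3*z

1. Degree: a single bowl opening along one axis; a quadric, so deg p = 2.
2. By symmetry, the surface is invariant under rotation about z: p = q(x² + y², z).
3. Against the integer gridlines: one y-axis crossing is at y = 0; it meets the z-axis at z = 0 (among the integer gridlines); a circular section at z = -1 has radius between 1 and 2.
4. Solving for integer coefficients yields p as stated.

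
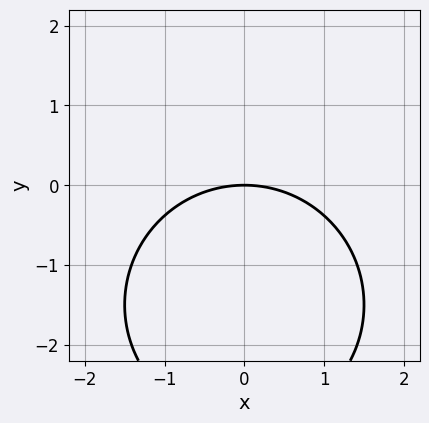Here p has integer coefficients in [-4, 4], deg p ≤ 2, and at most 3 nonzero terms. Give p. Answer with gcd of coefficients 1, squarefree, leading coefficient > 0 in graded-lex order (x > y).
(a) The degree is 2 — the shape is more complex than any degree-1 curve.
(b) Symmetries: the x ↦ −x reflection is a symmetry, so x appears only in even powers.
(c) Against the integer gridlines: one y-axis crossing is at y = 0; it meets the x-axis at x = 0 (among the integer gridlines).
(d) These observations pin down the coefficients.

x^2 + y^2 + 3*y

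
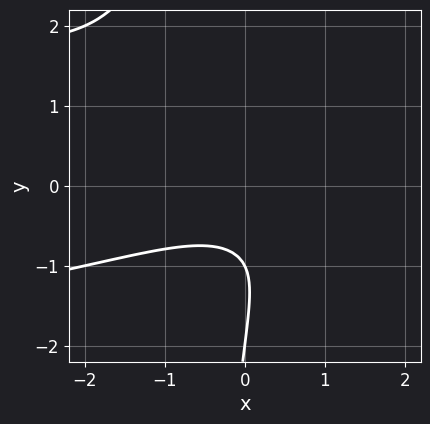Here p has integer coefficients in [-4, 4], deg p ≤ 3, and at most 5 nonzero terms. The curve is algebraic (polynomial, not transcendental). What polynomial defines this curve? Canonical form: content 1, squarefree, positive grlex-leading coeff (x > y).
2*x*y^2 + x^2 + y^2 + 3*y + 2

(a) deg p = 3.
(b) Reading off the gridlines: among the integer gridlines, it crosses the y-axis at y ∈ {-2, -1}; it misses every integer gridline on the x-axis.
(c) Matching integer coefficients to the picture gives p.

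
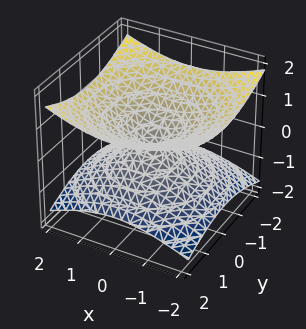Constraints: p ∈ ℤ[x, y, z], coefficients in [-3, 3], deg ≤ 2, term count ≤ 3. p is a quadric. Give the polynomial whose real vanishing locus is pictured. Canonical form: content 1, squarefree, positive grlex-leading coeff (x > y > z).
x^2 + y^2 - 3*z^2

(a) Degree: a double cone through the origin; a quadric, so deg p = 2.
(b) Symmetries: it's symmetric under z → −z, forcing even powers of z; the surface is invariant under rotation about z: p = q(x² + y², z).
(c) Reading off the gridlines: it crosses the z-axis at the gridline z = 0; a circular section at z = -1 has radius between 1 and 2.
(d) Fitting integer coefficients to these (and the overall shape) gives p.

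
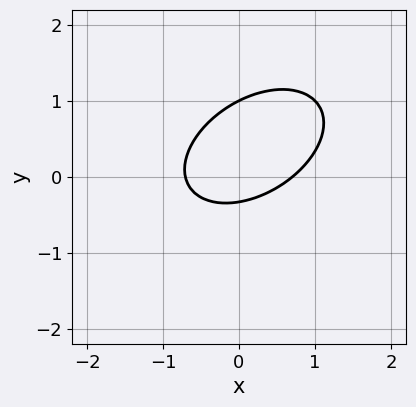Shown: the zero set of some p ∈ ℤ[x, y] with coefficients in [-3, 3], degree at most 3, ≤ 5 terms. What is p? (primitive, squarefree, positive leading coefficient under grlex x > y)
2*x^2 - 2*x*y + 3*y^2 - 2*y - 1

Degree: a generic line meets the curve in up to 2 points, so deg p = 2.
Observable constraints: one y-axis crossing is at y = 1.
Matching integer coefficients to the picture gives p.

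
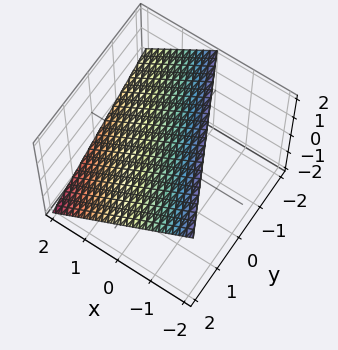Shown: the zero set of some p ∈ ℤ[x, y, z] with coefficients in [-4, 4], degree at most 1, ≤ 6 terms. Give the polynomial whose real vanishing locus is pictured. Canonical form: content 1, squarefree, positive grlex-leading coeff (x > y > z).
2*x + y + 2*z - 2

deg p = 1. Every cross-section is a straight line — this is a plane.
From the axis intercepts and sections: one z-axis crossing is at z = 1; one y-axis crossing is at y = 2; one x-axis crossing is at x = 1.
Putting this together gives p.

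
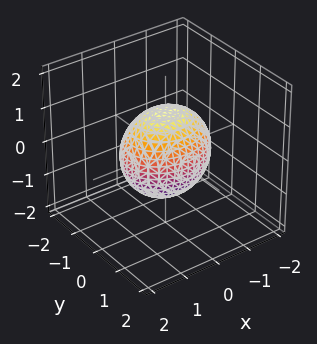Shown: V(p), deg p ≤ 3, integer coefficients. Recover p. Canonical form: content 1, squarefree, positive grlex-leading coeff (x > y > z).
1. The degree is 2 — bounded and convex; a quadric.
2. Symmetries: mirror symmetry z ↦ −z ⇒ only even powers of z; it's symmetric under x → −x, forcing even powers of x; it's symmetric under y → −y, forcing even powers of y.
3. Against the integer gridlines: the y-axis gridline crossings are at y ∈ {-1, 1}.
4. The integer polynomial consistent with all of this is the stated p.

2*x^2 + 3*y^2 + 2*z^2 - 3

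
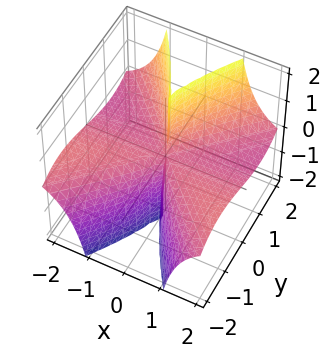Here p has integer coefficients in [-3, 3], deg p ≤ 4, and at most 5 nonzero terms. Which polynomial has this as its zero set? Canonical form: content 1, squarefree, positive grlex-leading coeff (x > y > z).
x^2*y + 3*x^2*z - y^3

First, degree: a generic line meets the surface in up to 3 points, so deg p = 3.
Then, against the integer gridlines: every point of the z-axis in the box is on the surface; it meets the y-axis at y = 0 (among the integer gridlines); every point of the x-axis in the box is on the surface.
Finally, assembling these constraints gives the stated polynomial.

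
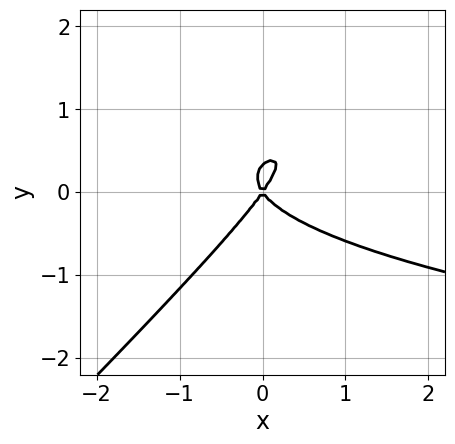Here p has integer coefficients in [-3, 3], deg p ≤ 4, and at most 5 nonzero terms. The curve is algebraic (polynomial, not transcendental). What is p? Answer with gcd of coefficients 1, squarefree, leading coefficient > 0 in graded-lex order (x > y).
The degree is 3 — a generic line meets the curve in up to 3 points.
From the visible intercepts: one x-axis crossing is at x = 0; it crosses the y-axis at the gridline y = 0.
Together with the visible shape, these determine p as stated.

3*x*y^2 - 3*y^3 - 2*x^2 + y^2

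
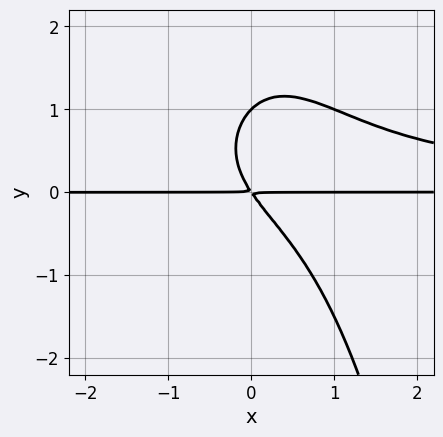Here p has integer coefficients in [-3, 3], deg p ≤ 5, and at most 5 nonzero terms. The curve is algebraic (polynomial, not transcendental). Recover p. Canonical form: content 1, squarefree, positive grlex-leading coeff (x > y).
1. Degree: the shape is more complex than any degree-3 curve, so deg p = 4.
2. From the axis intercepts and sections: it crosses the y-axis at the gridline y = 1; the visible x-axis segment lies entirely on the curve.
3. Putting this together gives p.

2*x^2*y^2 + x*y^2 + 2*y^3 - 3*x*y - 2*y^2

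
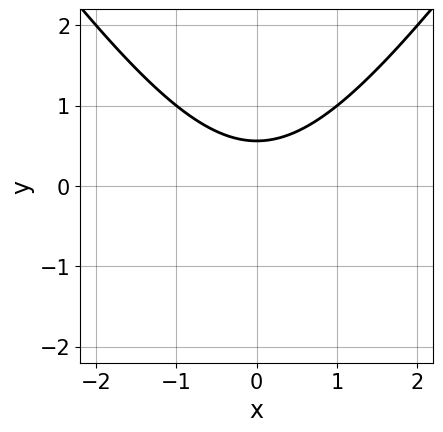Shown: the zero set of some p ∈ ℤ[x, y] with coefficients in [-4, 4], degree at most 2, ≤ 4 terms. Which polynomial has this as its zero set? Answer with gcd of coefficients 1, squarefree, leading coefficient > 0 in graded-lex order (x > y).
2*x^2 - y^2 - 3*y + 2

(a) The degree is 2 — the shape is more complex than any degree-1 curve.
(b) Symmetries: it's symmetric under x → −x, forcing even powers of x.
(c) From the visible intercepts: it misses every integer gridline on the x-axis.
(d) Assembling these constraints gives the stated polynomial.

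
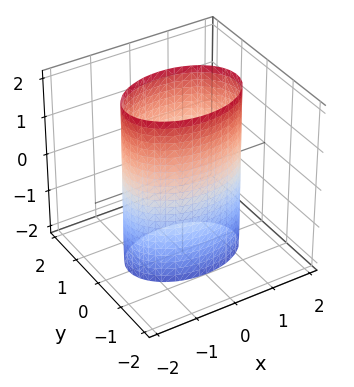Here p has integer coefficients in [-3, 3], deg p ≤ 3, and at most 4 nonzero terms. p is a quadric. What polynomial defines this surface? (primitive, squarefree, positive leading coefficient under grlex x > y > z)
deg p = 2.
Symmetries: the x ↦ −x reflection is a symmetry, so x appears only in even powers; the z ↦ −z reflection is a symmetry, so z appears only in even powers; it's symmetric under y → −y, forcing even powers of y.
Observable constraints: the surface avoids every integer z-axis point in the box; the y-axis gridline crossings are at y ∈ {-1, 1}.
Matching integer coefficients to the picture gives p.

x^2 + 2*y^2 - 2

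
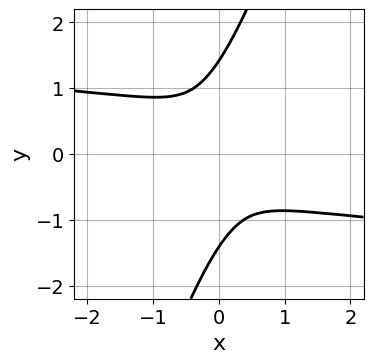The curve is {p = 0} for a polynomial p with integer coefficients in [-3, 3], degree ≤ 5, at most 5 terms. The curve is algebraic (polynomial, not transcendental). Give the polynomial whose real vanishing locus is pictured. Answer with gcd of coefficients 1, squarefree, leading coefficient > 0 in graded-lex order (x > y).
3*x*y^3 - y^4 + x^2 + 2*y^2

1. deg p = 4. No degree-3 curve has this shape.
2. Putting this together gives p.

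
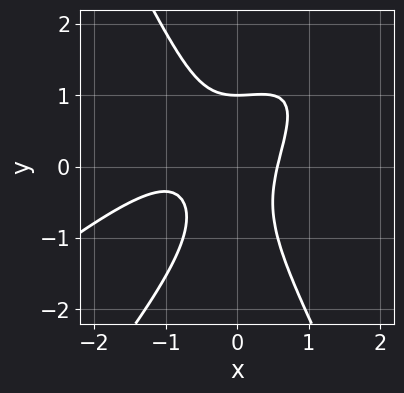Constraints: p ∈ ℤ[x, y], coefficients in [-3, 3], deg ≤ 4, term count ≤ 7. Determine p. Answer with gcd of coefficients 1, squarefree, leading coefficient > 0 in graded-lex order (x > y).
First, deg p = 3.
Next, observable constraints: it crosses the y-axis at the gridline y = 1.
Finally, putting this together gives p.

2*x^3 - 3*x^2*y + y^3 + 2*x^2 - 1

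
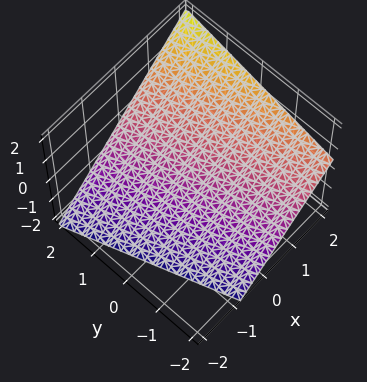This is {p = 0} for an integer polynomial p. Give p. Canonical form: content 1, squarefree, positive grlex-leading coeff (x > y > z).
3*x + y - 3*z - 2

(a) Degree: every cross-section is a straight line — this is a plane, so deg p = 1.
(b) From the axis intercepts and sections: it crosses the y-axis at the gridline y = 2.
(c) Matching integer coefficients to the picture gives p.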